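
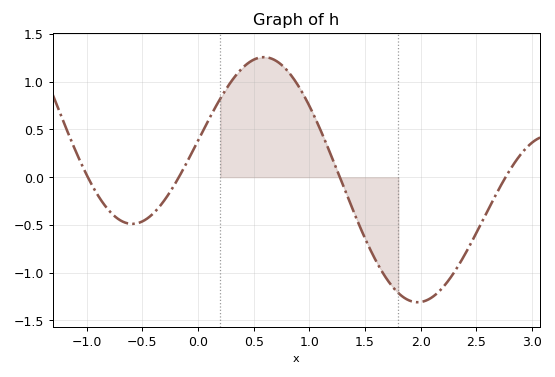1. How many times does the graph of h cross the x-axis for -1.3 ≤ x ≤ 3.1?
4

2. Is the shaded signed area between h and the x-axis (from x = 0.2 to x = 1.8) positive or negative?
positive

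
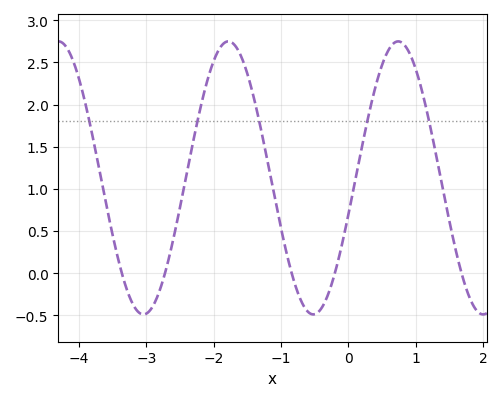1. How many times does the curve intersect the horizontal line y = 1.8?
5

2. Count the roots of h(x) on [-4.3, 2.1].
5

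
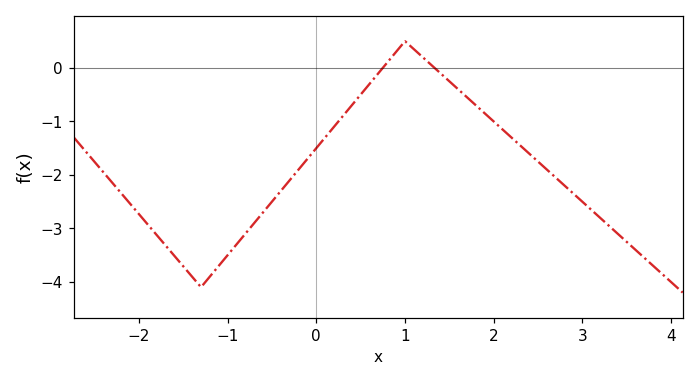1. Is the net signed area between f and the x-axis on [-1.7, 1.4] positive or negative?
negative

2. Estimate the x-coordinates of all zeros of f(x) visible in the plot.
0.75, 1.33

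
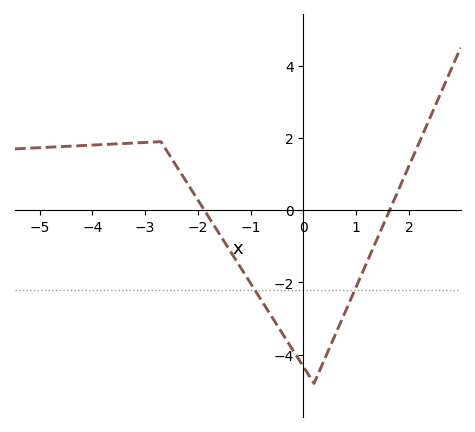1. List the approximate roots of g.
-1.8, 1.6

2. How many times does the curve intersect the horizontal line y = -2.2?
2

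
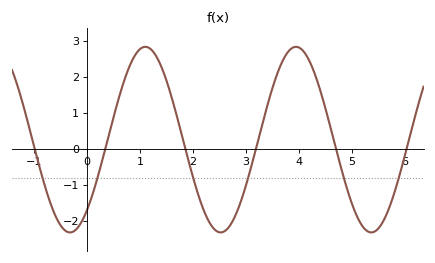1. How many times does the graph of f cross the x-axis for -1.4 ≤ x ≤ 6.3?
6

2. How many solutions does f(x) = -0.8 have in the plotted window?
6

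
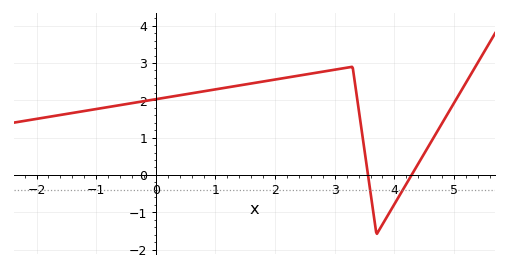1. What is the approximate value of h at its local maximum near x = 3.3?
2.9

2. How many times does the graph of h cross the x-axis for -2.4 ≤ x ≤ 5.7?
2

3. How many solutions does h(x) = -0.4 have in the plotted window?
2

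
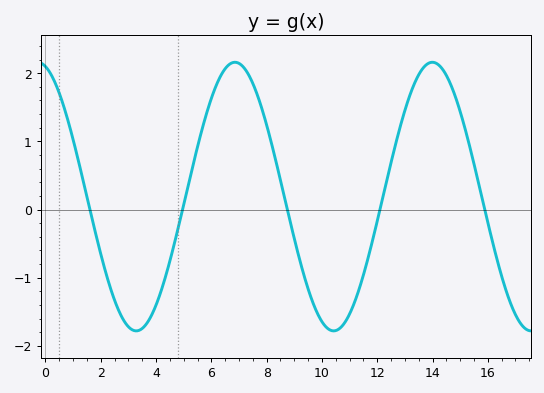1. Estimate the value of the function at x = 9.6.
-1.28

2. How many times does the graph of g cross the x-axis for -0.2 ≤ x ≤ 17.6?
5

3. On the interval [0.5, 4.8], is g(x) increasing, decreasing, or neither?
neither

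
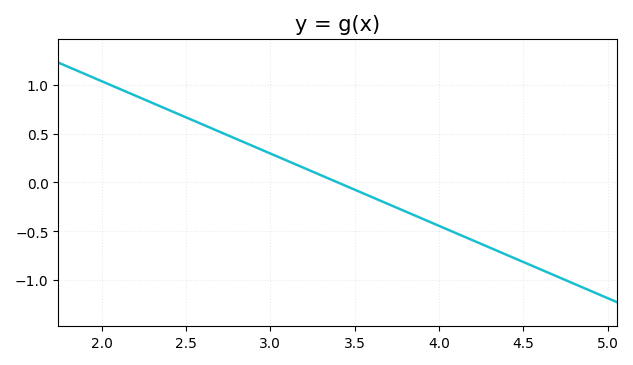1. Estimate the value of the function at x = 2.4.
0.74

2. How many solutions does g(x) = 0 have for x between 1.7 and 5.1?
1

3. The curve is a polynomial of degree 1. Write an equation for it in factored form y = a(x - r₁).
y = -0.74(x - 3.4)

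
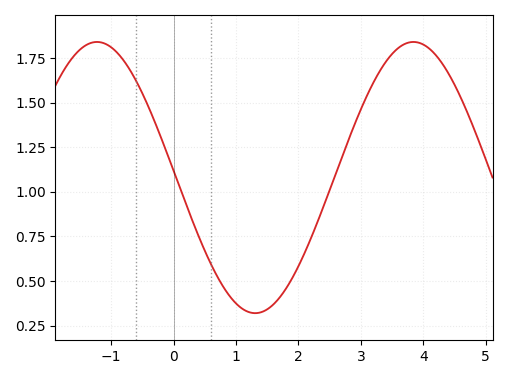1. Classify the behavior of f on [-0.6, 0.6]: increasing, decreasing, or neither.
decreasing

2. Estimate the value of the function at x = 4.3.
1.72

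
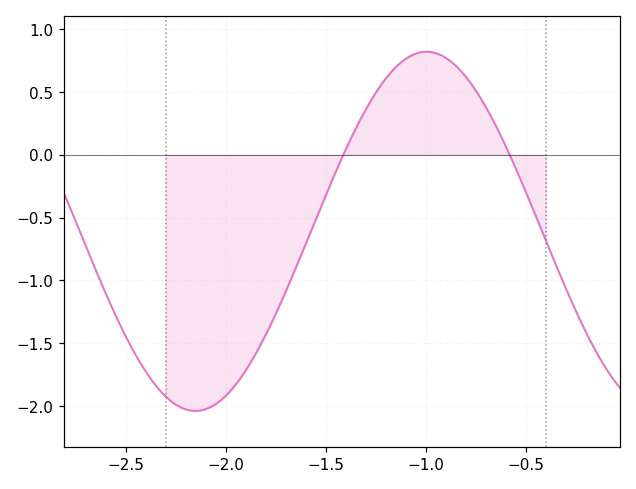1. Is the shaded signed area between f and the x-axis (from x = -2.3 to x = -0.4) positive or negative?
negative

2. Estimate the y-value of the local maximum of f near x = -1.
0.82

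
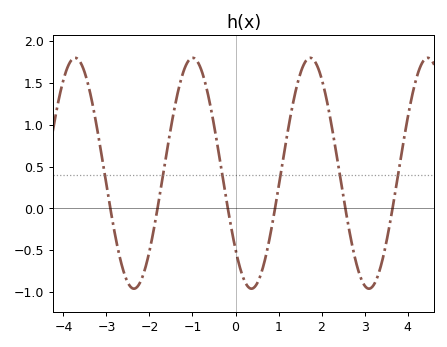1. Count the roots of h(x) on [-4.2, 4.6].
6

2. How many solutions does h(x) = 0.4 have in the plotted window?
6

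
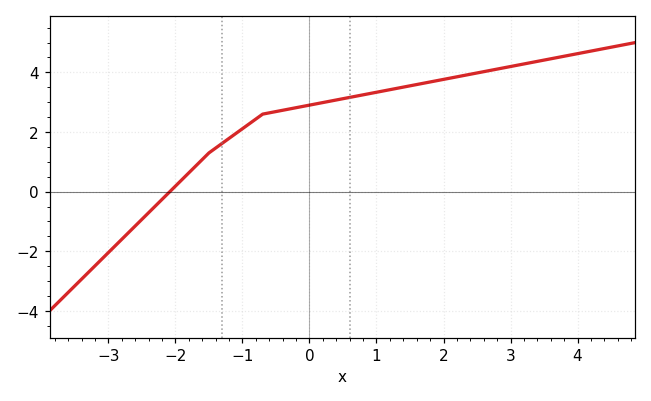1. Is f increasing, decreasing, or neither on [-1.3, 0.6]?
increasing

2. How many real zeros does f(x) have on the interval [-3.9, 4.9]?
1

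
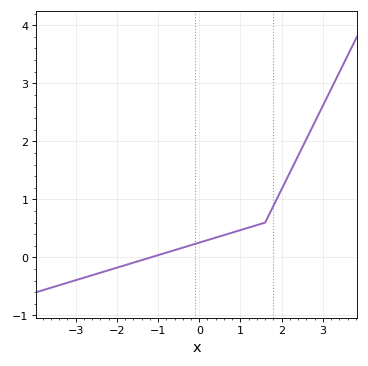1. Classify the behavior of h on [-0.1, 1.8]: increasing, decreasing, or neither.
increasing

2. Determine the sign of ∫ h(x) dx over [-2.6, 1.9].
positive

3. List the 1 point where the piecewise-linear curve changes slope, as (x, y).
(1.6, 0.6)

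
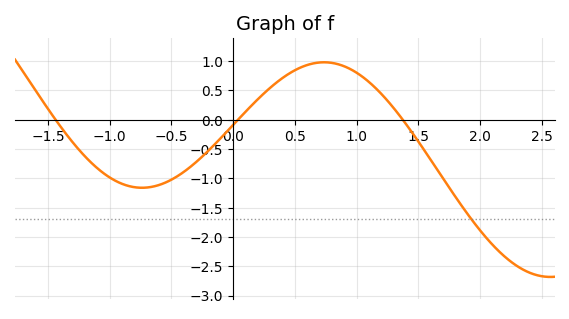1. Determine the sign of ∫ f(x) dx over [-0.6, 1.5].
positive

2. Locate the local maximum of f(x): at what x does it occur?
0.738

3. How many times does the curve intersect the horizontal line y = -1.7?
1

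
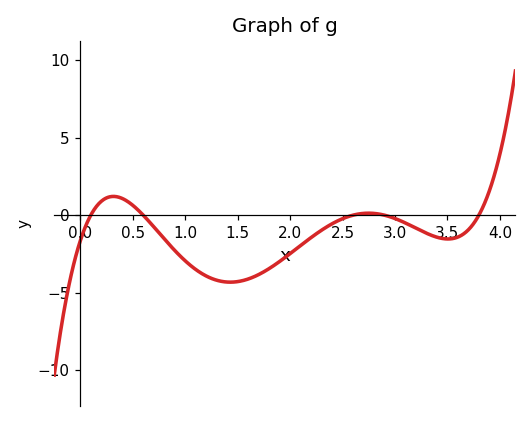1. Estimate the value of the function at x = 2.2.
-1.45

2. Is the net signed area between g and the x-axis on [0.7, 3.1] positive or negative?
negative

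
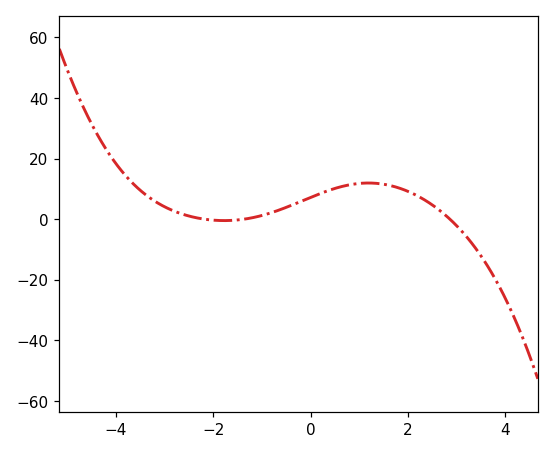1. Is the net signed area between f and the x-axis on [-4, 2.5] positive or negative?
positive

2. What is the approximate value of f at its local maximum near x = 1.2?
12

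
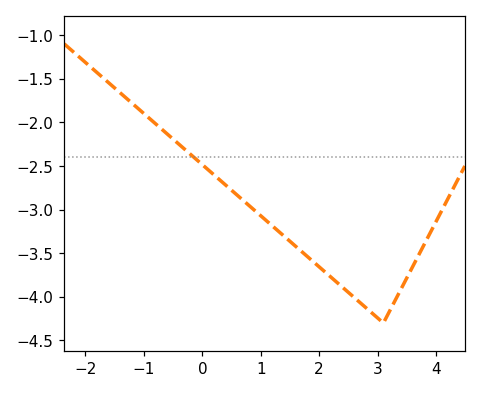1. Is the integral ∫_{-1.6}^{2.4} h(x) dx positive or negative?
negative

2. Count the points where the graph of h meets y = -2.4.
1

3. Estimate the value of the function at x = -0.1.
-2.45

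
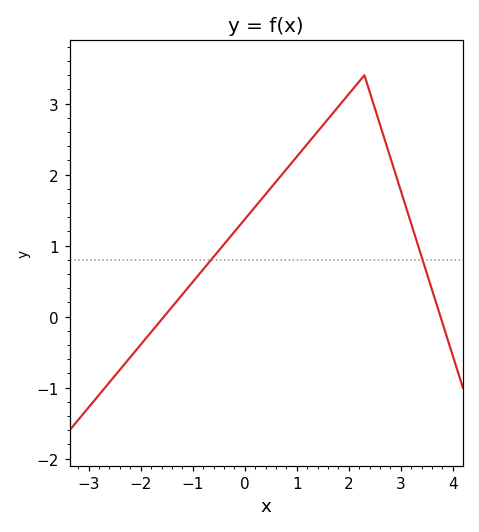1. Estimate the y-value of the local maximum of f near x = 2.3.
3.4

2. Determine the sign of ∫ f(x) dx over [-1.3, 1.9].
positive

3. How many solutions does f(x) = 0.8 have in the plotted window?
2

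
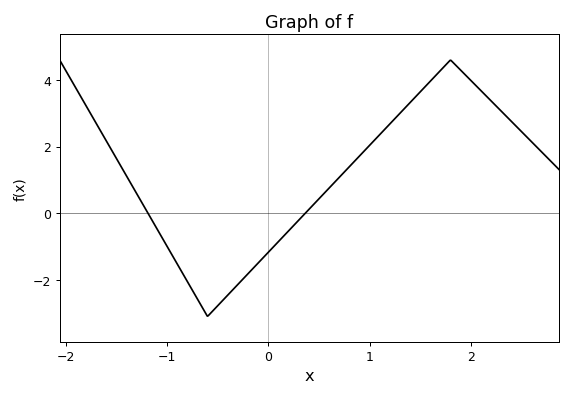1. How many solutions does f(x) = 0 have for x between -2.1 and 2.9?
2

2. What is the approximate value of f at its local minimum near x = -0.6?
-3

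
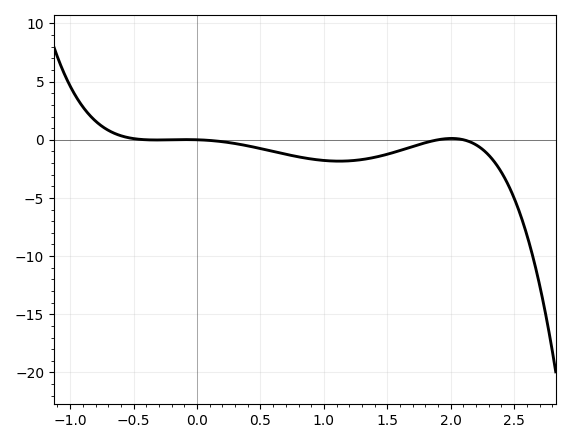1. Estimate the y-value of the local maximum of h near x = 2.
0.114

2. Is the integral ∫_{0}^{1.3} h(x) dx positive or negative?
negative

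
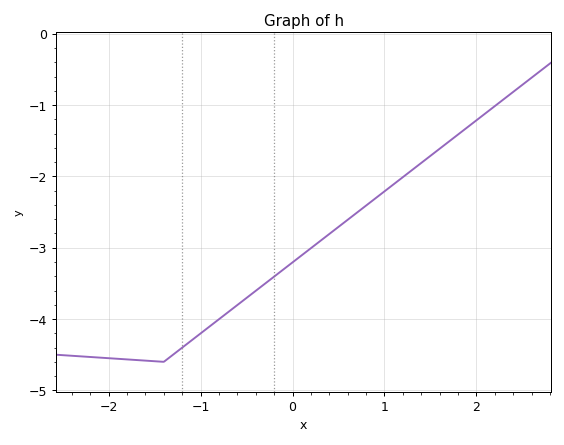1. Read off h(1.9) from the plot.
-1.31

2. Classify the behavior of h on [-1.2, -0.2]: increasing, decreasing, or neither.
increasing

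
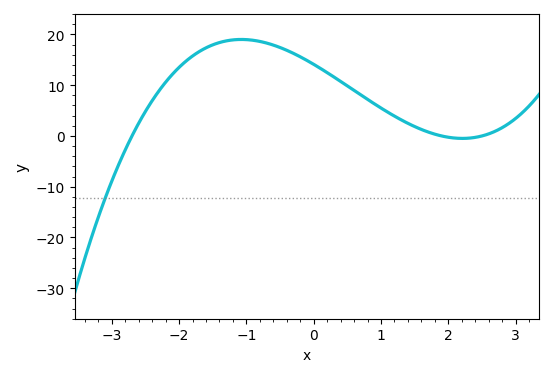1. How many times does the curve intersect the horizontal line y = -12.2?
1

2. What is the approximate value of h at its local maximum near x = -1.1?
19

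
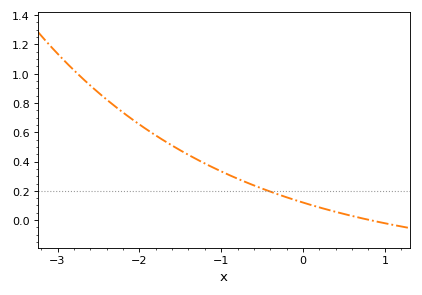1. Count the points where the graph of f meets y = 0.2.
1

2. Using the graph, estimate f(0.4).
0.06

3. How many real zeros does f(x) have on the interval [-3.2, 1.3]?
1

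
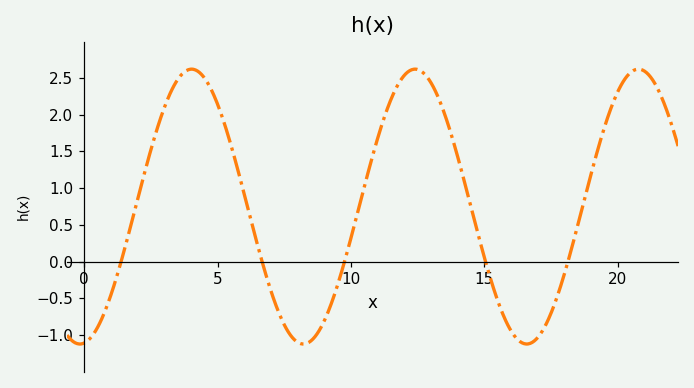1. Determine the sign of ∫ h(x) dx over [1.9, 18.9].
positive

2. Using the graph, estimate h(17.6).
-0.6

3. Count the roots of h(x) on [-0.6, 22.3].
5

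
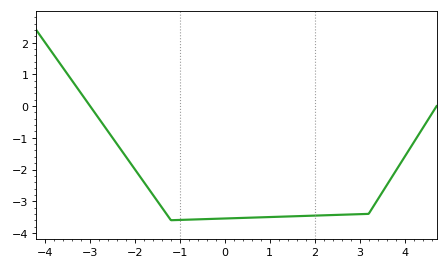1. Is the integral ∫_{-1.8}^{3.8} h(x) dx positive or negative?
negative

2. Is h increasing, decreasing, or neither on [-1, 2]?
increasing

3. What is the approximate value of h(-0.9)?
-3.6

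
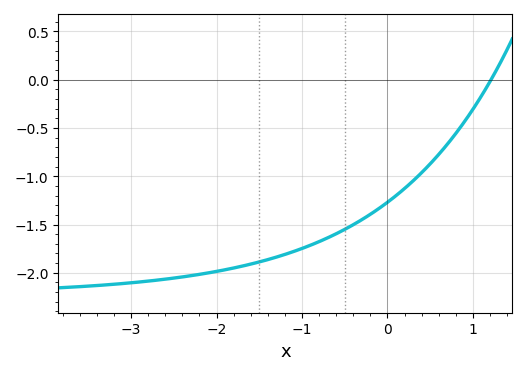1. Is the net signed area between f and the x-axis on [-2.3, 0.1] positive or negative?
negative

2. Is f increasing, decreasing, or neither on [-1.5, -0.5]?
increasing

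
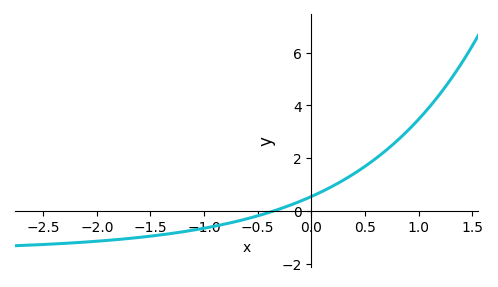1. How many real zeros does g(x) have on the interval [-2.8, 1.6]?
1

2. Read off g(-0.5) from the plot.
-0.2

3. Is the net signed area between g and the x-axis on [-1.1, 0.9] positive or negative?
positive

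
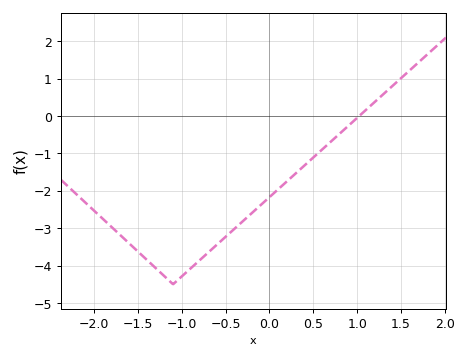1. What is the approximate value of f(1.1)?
0.2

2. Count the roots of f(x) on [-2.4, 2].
1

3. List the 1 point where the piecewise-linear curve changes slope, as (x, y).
(-1.1, -4.5)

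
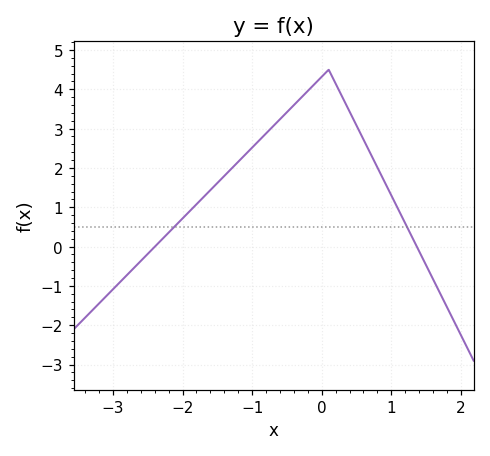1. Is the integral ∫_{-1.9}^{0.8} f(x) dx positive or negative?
positive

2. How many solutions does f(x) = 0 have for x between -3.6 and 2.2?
2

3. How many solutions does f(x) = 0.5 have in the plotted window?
2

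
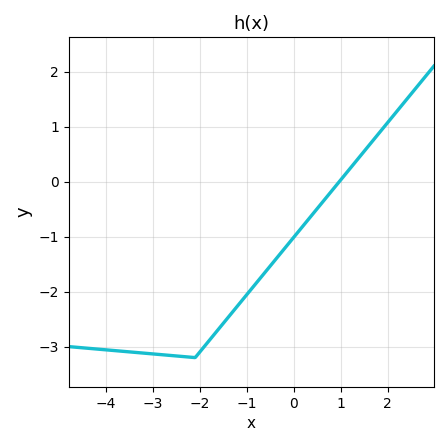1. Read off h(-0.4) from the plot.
-1.4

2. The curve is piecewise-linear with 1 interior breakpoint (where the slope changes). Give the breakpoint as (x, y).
(-2.1, -3.2)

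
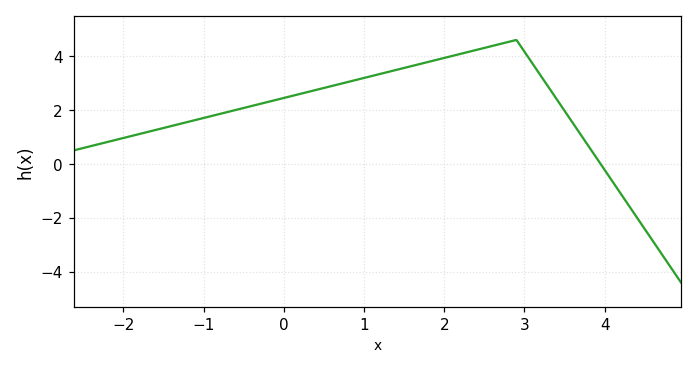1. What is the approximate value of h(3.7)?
1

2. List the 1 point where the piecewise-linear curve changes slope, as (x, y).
(2.9, 4.6)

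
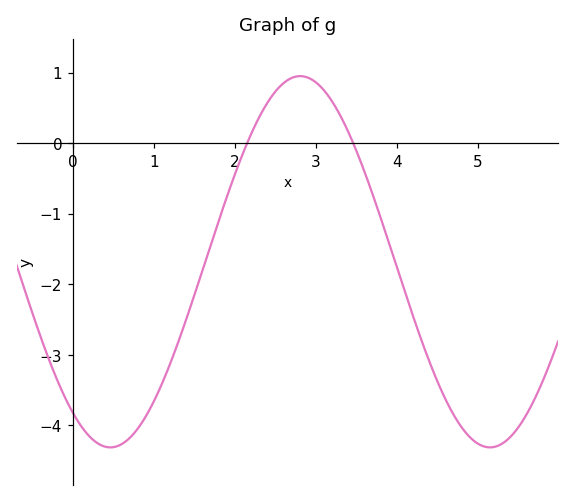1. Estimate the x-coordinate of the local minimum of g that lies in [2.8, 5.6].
5.2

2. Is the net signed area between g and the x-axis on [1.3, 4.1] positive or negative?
negative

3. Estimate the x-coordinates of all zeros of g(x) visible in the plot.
2.2, 3.5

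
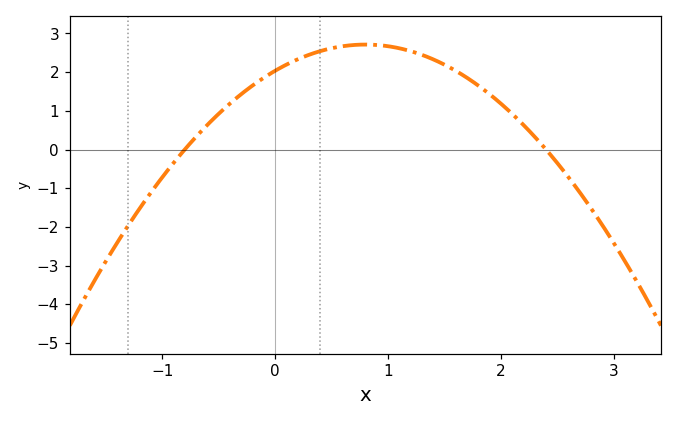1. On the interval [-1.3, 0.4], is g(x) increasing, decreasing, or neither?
increasing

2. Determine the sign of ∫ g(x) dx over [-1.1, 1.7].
positive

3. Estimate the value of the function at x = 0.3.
2.4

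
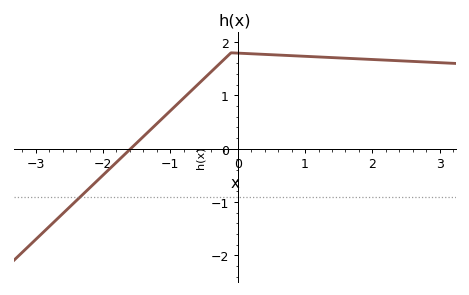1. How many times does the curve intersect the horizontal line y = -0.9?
1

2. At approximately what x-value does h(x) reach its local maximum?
-0.1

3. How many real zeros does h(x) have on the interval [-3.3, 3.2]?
1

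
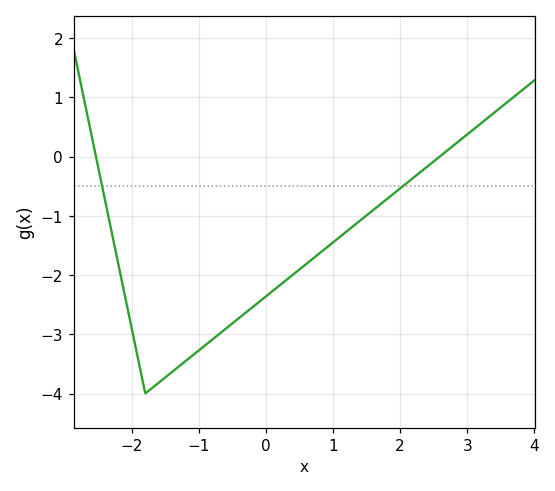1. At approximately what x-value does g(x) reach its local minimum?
-1.8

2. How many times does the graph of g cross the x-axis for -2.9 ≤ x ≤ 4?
2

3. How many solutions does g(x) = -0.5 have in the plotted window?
2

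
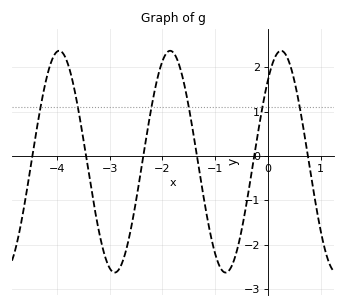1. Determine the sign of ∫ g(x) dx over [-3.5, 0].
negative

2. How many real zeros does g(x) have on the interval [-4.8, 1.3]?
6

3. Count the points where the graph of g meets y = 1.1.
6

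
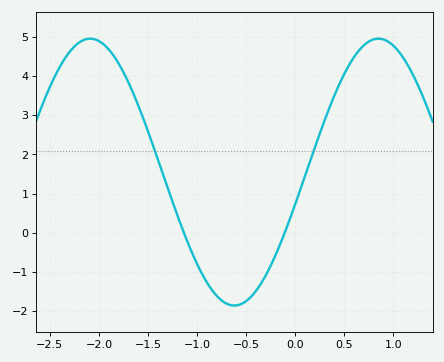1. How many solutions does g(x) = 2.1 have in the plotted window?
2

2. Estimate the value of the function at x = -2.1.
4.96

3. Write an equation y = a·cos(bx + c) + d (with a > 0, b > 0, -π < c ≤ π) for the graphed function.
y = 3.41cos(2.14x - 1.81) + 1.55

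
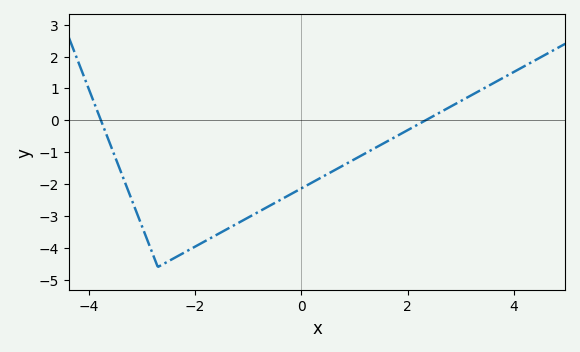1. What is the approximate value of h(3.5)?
1.06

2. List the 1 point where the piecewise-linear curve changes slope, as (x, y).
(-2.7, -4.6)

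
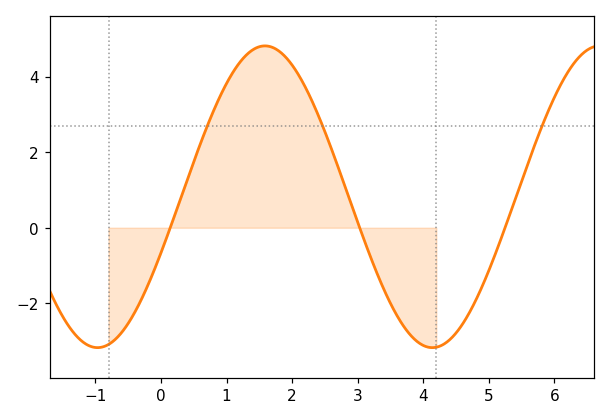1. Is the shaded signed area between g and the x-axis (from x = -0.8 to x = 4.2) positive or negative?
positive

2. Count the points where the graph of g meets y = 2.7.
3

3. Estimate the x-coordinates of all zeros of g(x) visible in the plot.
0.2, 3, 5.2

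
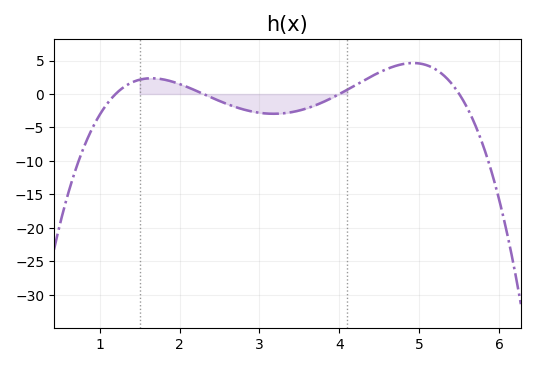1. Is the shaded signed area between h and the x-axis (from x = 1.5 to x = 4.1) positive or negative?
negative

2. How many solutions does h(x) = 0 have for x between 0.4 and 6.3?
4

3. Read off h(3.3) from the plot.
-3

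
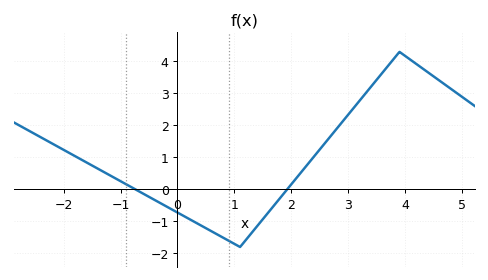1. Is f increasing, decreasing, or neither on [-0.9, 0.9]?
decreasing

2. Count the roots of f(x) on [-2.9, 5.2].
2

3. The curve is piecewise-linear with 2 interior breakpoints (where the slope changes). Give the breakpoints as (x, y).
(1.1, -1.8); (3.9, 4.3)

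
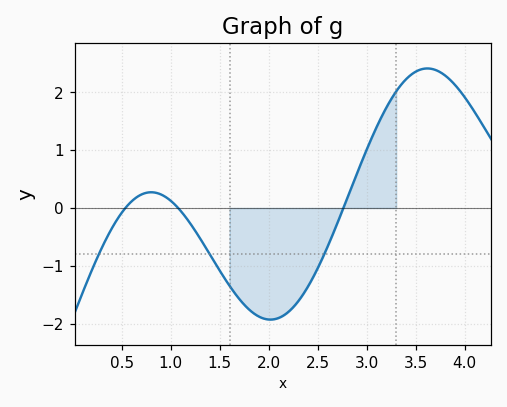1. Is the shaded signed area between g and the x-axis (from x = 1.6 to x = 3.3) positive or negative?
negative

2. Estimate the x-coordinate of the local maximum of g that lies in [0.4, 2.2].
0.8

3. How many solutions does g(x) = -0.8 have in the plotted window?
3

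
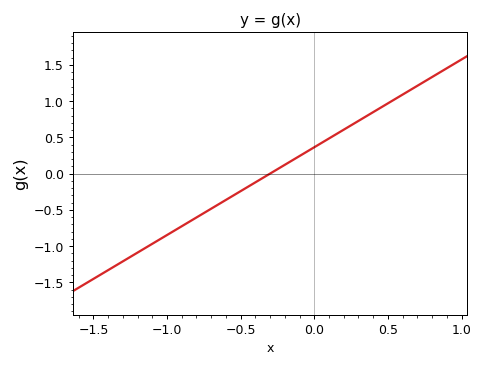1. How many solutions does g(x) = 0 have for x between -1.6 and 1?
1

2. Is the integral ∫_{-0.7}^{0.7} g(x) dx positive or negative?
positive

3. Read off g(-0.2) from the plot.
0.1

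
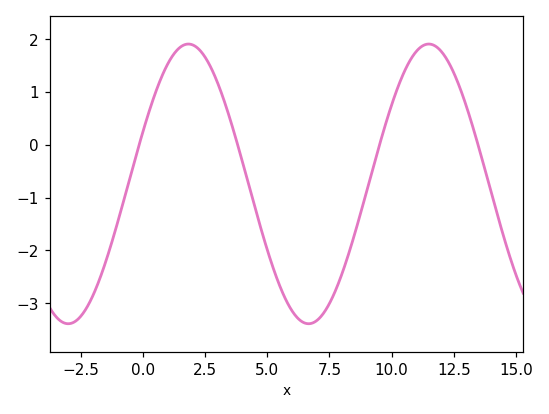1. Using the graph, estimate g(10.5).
1.4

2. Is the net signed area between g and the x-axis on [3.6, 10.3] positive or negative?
negative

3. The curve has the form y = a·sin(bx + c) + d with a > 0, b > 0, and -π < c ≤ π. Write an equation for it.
y = 2.65sin(0.65x + 0.38) - 0.74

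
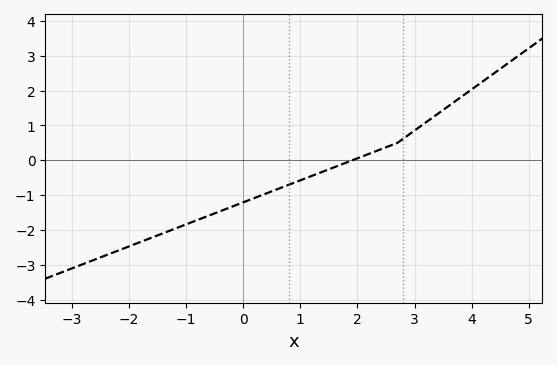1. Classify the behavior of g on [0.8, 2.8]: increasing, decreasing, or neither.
increasing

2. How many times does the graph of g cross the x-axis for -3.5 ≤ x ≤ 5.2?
1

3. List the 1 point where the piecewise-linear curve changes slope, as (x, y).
(2.7, 0.5)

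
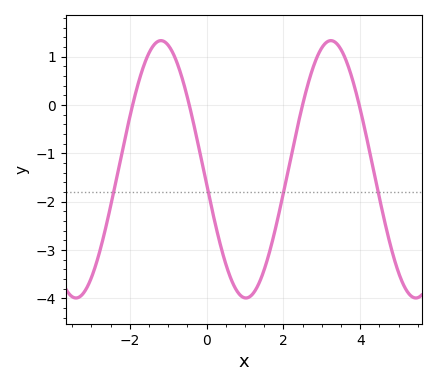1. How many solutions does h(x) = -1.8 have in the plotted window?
4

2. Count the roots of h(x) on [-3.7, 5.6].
4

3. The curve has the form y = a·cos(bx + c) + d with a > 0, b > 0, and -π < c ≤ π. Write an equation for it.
y = 2.66cos(1.4x + 1.7) - 1.33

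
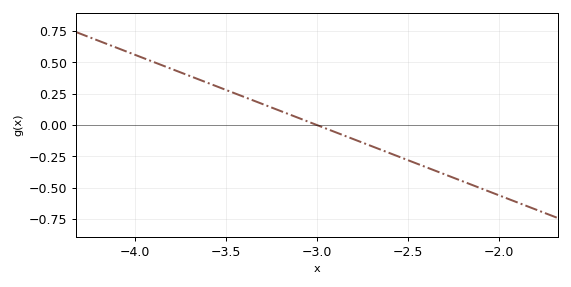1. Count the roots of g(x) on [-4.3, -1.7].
1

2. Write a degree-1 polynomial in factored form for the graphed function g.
y = -0.56(x + 3)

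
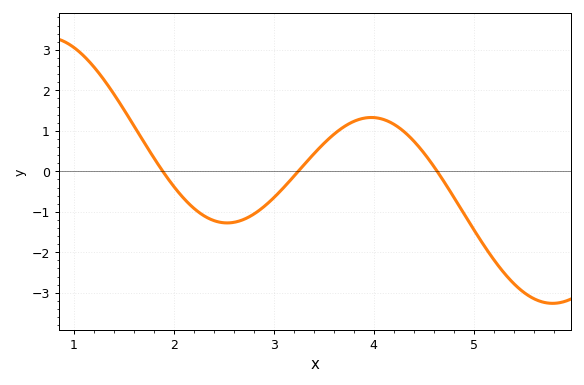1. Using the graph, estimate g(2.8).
-1.1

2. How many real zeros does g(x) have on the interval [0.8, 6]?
3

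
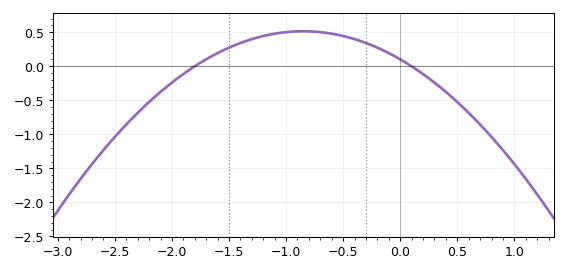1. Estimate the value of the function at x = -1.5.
0.274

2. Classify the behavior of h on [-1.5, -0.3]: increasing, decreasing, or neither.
neither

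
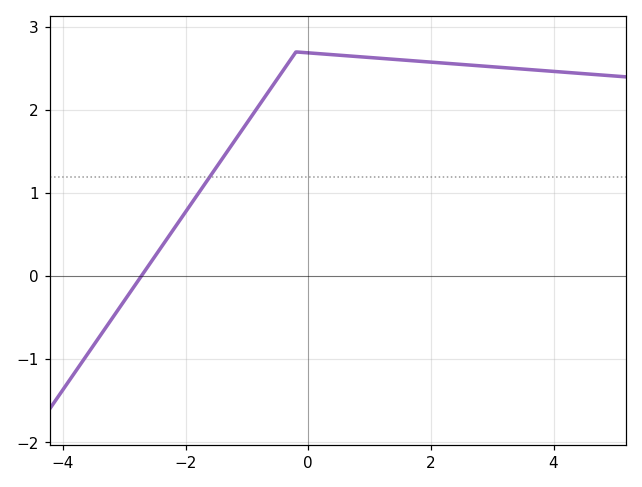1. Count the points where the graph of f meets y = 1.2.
1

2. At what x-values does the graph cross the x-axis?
-2.72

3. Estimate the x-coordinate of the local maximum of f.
-0.196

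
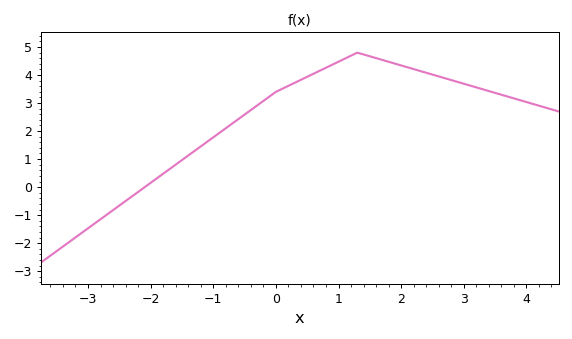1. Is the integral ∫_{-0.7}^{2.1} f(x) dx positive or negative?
positive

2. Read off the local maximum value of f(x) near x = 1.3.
4.8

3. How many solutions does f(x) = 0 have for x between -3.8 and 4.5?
1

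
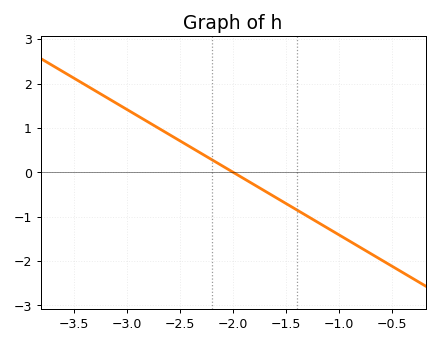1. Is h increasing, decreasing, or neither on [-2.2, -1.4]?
decreasing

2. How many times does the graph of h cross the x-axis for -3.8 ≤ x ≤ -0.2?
1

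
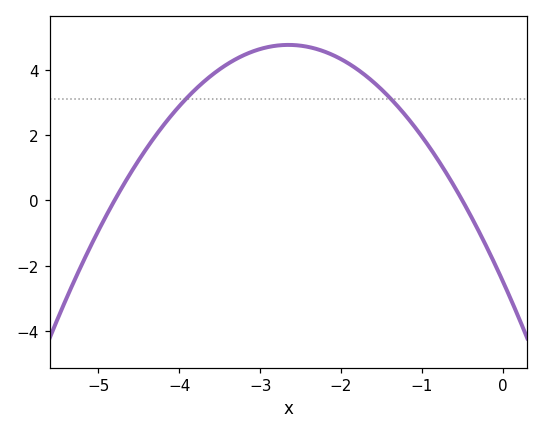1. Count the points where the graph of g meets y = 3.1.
2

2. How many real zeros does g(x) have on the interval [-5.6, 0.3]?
2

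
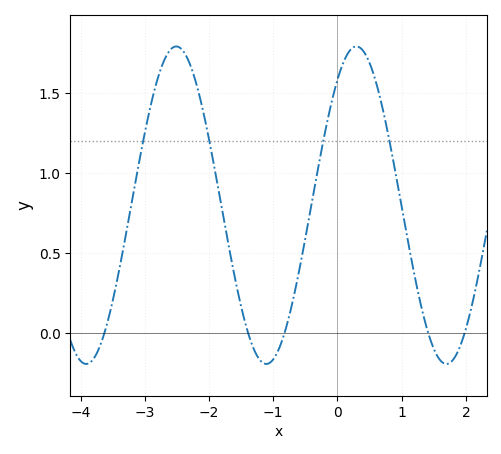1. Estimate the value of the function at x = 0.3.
1.8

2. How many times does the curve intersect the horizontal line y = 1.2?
4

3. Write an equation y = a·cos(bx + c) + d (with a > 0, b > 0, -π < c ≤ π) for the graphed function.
y = 0.99cos(2.2x - 0.66) + 0.8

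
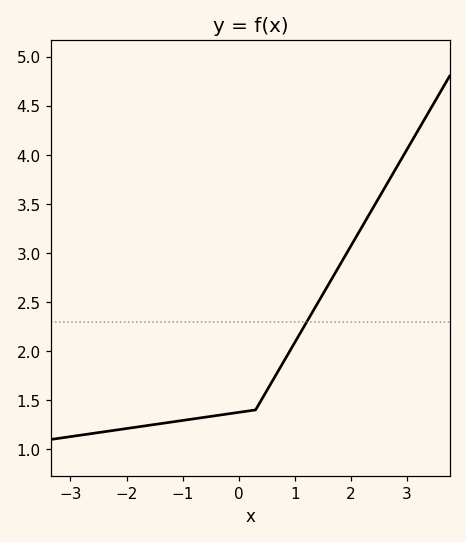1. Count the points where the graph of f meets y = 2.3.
1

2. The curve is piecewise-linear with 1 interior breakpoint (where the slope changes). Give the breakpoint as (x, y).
(0.3, 1.4)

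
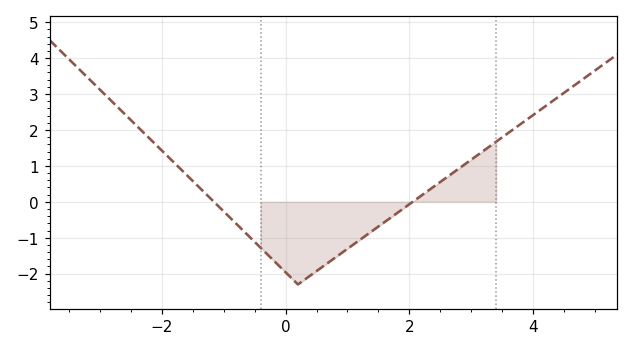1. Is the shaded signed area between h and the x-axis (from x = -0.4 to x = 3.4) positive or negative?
negative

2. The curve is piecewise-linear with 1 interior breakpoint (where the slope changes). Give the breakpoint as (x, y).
(0.2, -2.3)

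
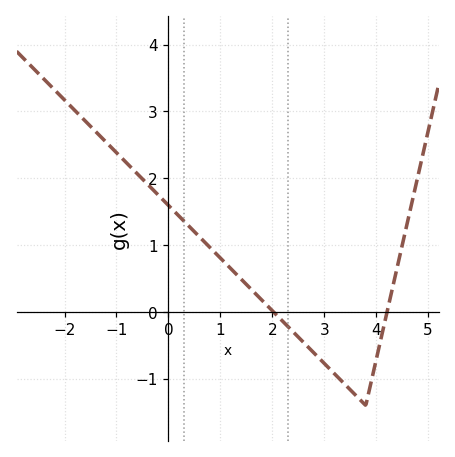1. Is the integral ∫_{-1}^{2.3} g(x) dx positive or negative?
positive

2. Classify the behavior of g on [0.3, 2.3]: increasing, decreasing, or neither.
decreasing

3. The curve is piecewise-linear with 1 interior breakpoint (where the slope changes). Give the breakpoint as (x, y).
(3.8, -1.4)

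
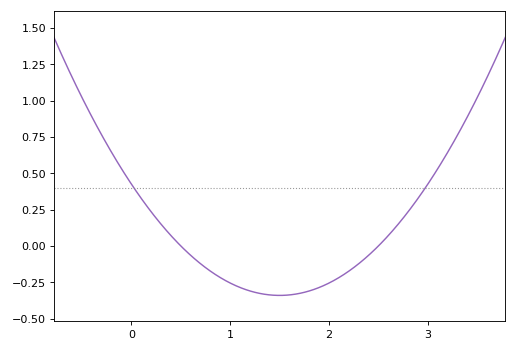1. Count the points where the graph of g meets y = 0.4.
2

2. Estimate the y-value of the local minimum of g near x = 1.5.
-0.34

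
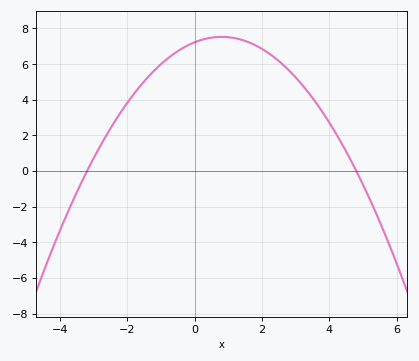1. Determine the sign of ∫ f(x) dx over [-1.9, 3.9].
positive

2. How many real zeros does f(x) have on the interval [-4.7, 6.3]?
2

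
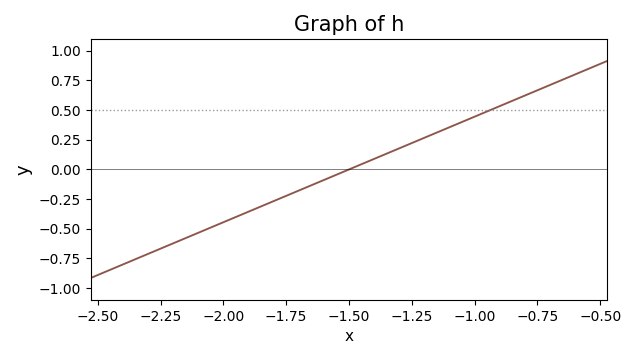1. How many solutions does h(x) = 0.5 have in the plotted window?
1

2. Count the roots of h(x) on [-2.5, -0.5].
1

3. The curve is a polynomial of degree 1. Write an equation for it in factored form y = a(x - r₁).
y = 0.89(x + 1.5)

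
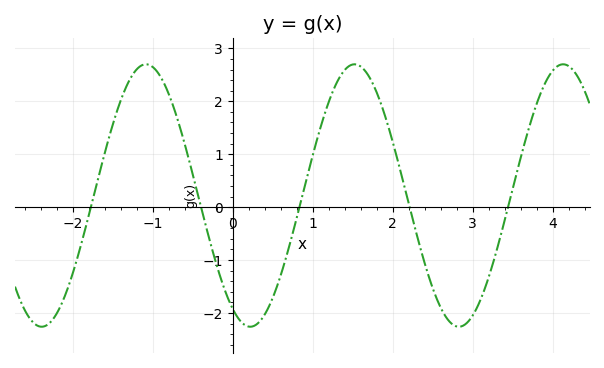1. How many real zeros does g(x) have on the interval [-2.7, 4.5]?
5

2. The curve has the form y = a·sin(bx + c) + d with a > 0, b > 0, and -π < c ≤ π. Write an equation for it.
y = 2.48sin(2.41x - 2.1) + 0.22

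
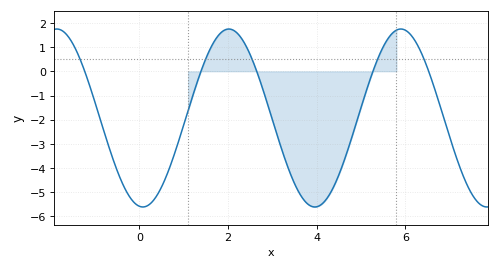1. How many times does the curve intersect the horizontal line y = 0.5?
5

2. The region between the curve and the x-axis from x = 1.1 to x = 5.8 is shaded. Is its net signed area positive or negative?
negative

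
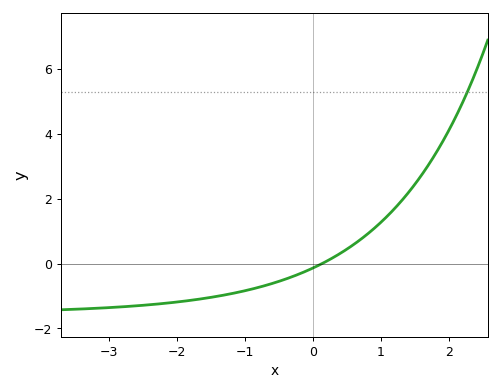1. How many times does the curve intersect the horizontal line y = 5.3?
1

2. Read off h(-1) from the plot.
-0.84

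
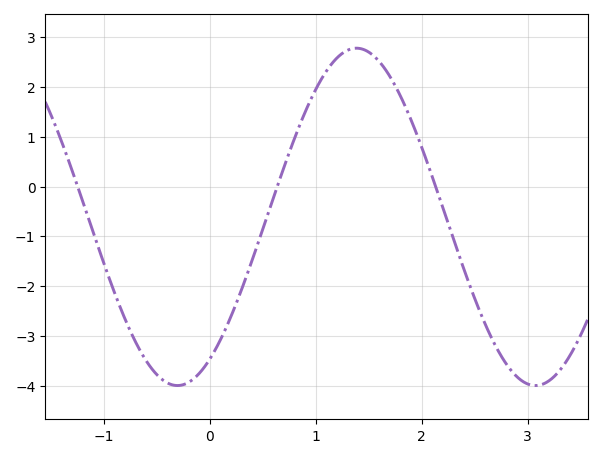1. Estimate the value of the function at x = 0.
-3.47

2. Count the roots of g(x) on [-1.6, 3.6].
3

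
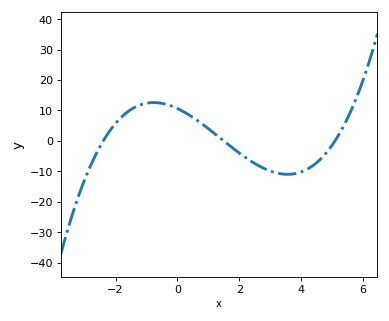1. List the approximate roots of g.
-2.4, 1.4, 5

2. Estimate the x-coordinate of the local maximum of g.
-0.8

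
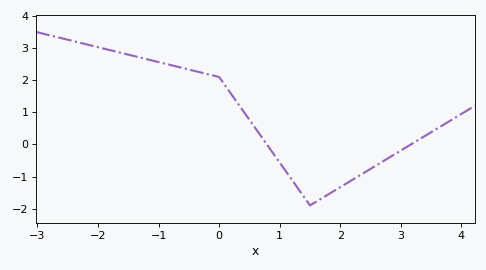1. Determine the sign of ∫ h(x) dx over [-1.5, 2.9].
positive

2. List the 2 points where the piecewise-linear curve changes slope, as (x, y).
(0, 2.1); (1.5, -1.9)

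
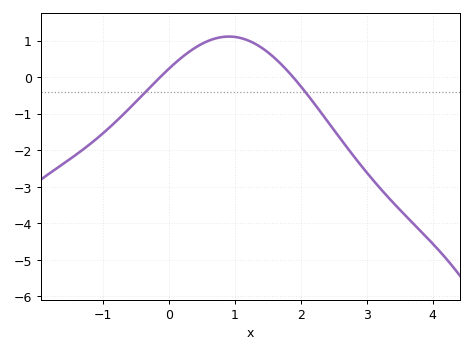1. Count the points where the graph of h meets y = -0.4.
2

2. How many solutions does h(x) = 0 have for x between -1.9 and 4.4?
2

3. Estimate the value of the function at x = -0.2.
-0.122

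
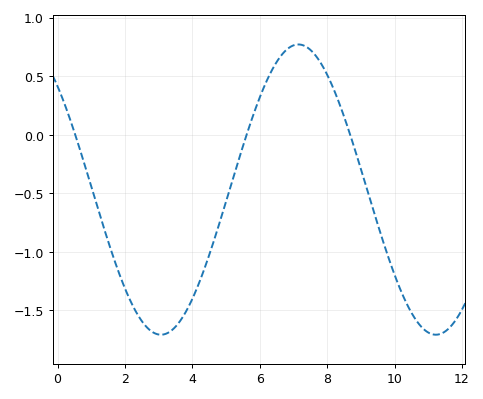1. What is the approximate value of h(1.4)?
-0.822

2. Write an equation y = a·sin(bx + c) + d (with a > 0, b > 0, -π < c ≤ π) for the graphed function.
y = 1.24sin(0.77x + 2.35) - 0.47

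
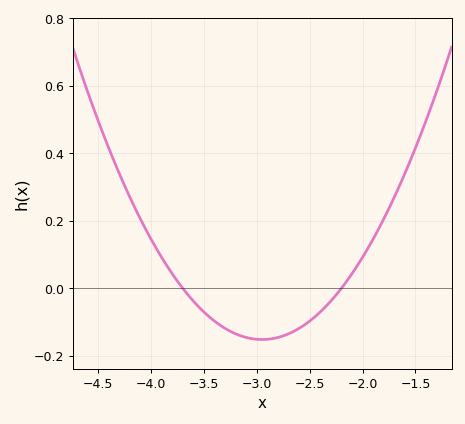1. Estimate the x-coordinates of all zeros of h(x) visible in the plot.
-3.7, -2.2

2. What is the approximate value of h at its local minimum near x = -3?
-0.16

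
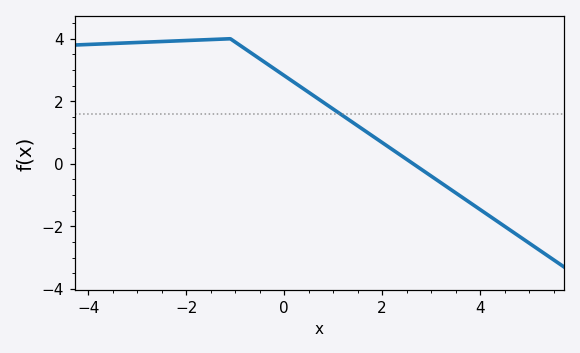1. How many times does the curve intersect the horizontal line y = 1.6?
1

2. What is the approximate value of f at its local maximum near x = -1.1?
4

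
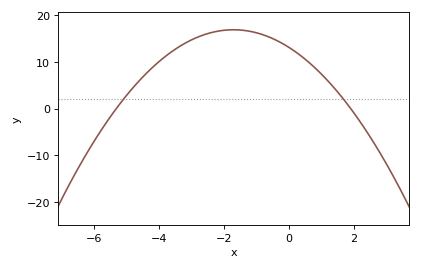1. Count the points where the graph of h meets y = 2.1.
2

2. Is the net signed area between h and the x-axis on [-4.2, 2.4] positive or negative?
positive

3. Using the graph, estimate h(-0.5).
15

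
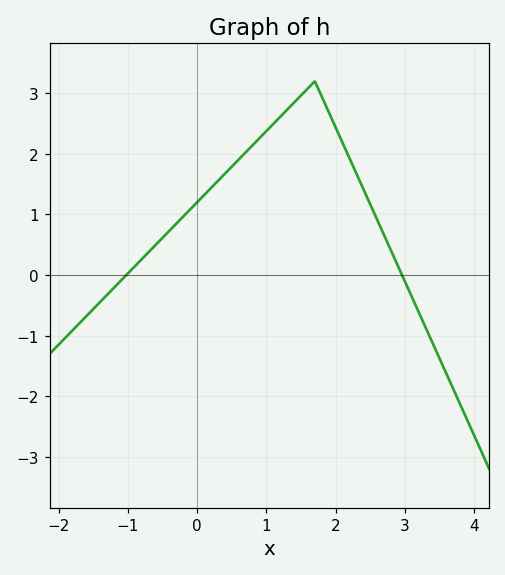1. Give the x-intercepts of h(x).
-1.02, 2.96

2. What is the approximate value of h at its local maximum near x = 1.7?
3.2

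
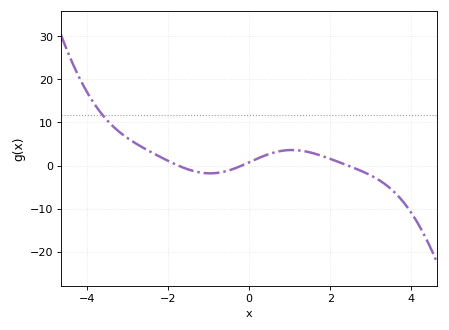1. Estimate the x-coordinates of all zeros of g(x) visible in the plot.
-1.75, -0.177, 2.43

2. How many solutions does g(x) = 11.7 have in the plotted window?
1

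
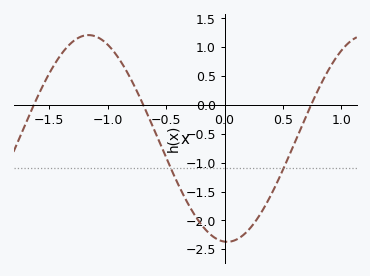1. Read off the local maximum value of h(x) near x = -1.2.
1.21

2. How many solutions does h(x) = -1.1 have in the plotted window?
2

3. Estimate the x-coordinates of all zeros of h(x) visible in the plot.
-1.63, -0.694, 0.74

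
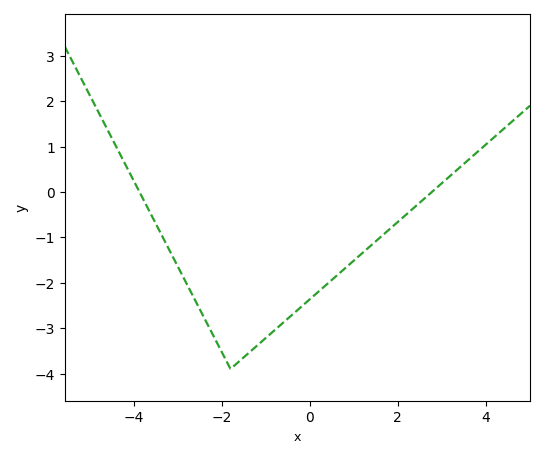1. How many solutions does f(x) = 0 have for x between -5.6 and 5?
2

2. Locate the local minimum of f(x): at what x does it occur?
-1.8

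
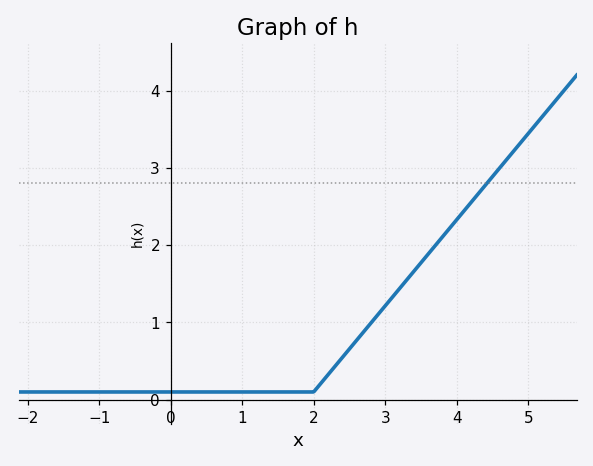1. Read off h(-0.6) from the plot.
0.1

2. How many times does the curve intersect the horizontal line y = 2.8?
1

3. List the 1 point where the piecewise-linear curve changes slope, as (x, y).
(2, 0.1)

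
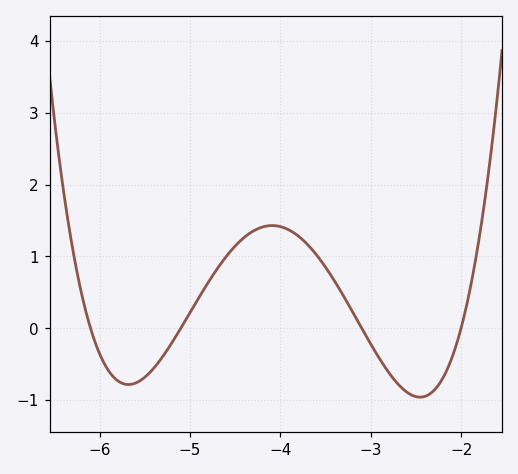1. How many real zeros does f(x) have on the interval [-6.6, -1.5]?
4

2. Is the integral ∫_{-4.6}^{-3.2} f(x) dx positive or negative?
positive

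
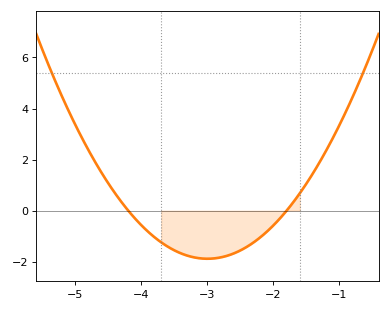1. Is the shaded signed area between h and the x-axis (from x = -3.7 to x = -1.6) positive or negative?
negative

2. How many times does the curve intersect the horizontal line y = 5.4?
2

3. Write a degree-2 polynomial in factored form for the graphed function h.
y = 1.31(x + 4.2)(x + 1.8)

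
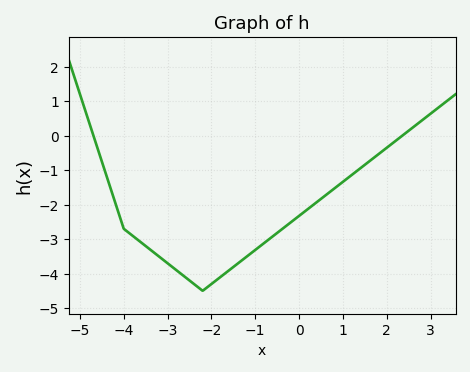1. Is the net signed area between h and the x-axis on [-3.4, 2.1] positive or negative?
negative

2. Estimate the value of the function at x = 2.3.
-0.1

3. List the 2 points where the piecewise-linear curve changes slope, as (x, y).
(-4, -2.7); (-2.2, -4.5)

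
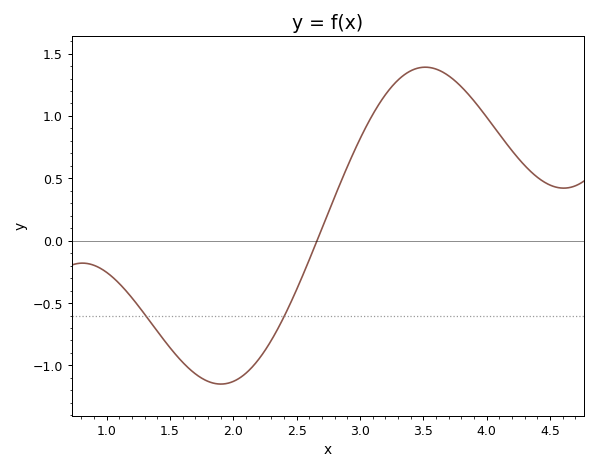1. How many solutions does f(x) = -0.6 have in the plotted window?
2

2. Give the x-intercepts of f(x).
2.66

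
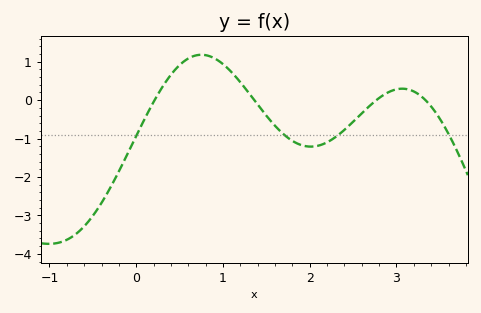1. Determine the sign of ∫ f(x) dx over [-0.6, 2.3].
negative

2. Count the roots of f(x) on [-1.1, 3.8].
4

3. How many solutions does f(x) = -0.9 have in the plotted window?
4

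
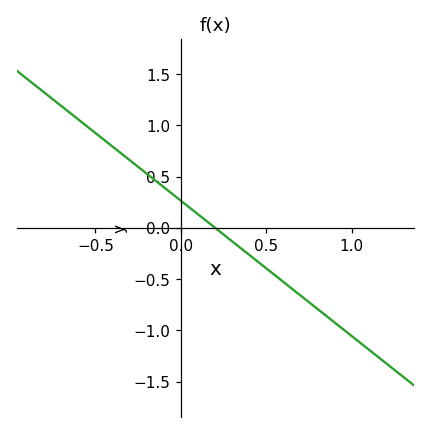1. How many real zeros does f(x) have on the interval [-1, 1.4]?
1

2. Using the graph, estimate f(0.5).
-0.4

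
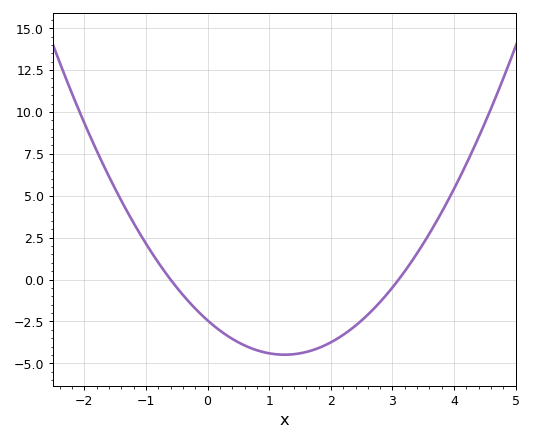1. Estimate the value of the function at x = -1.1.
3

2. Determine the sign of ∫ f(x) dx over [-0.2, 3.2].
negative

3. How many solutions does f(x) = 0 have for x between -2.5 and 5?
2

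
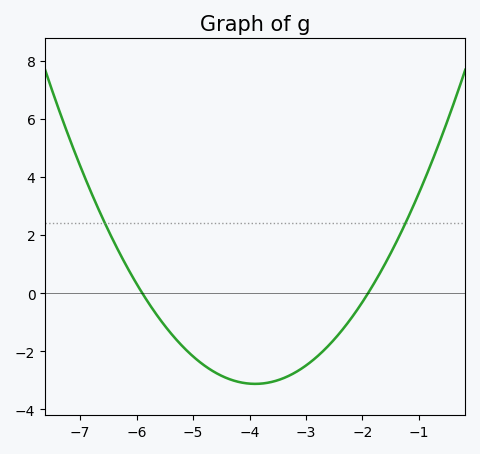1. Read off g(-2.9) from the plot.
-2.4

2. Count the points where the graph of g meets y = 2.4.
2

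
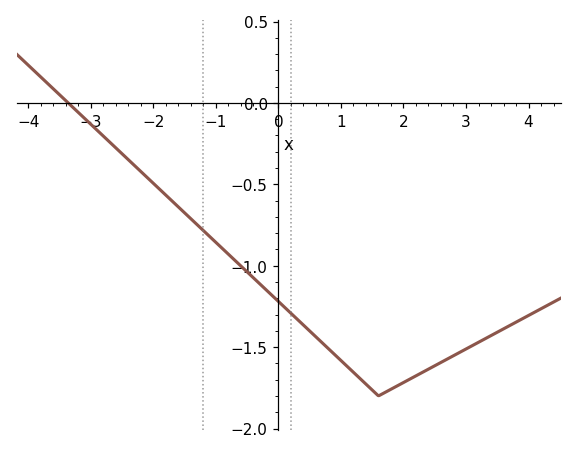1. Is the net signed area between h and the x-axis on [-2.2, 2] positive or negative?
negative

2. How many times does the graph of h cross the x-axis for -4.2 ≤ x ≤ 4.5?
1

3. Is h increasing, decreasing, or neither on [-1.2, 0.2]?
decreasing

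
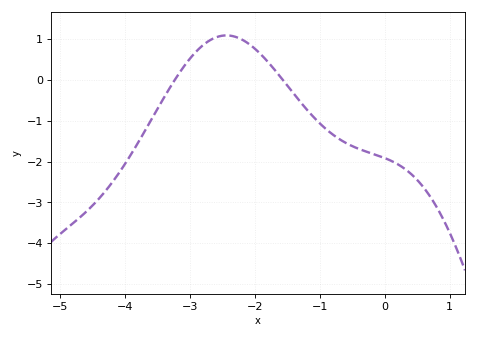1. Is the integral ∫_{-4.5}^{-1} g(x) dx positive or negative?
negative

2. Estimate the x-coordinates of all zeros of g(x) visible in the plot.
-3.24, -1.57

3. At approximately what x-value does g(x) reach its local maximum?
-2.44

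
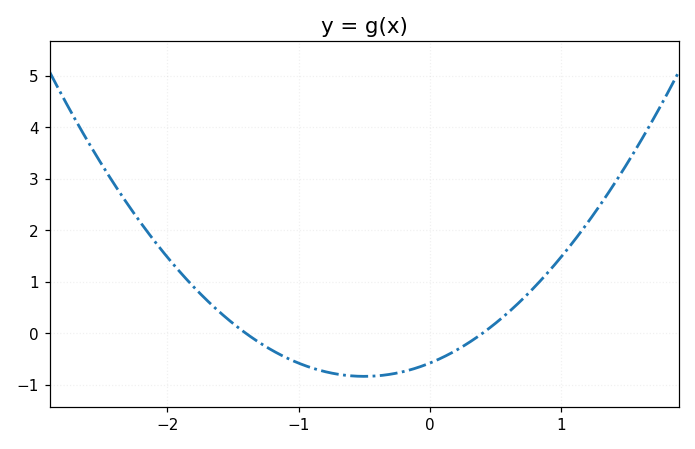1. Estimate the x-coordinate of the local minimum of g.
-0.5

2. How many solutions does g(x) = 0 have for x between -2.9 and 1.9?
2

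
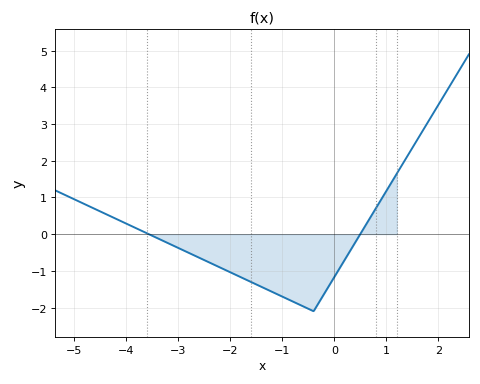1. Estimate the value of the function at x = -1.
-1.7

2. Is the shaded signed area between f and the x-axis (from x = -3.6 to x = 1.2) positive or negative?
negative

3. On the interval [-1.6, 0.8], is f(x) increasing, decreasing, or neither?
neither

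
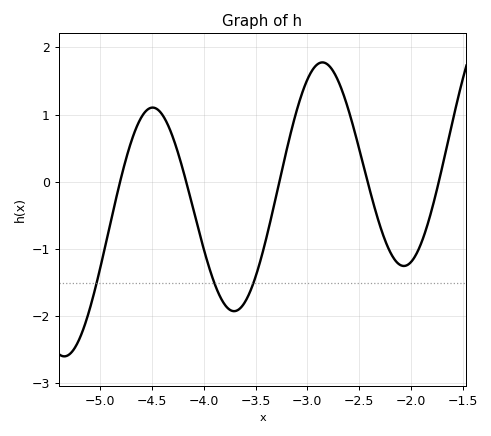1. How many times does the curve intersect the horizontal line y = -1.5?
3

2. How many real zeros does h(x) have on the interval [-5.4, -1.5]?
5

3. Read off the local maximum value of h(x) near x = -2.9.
1.8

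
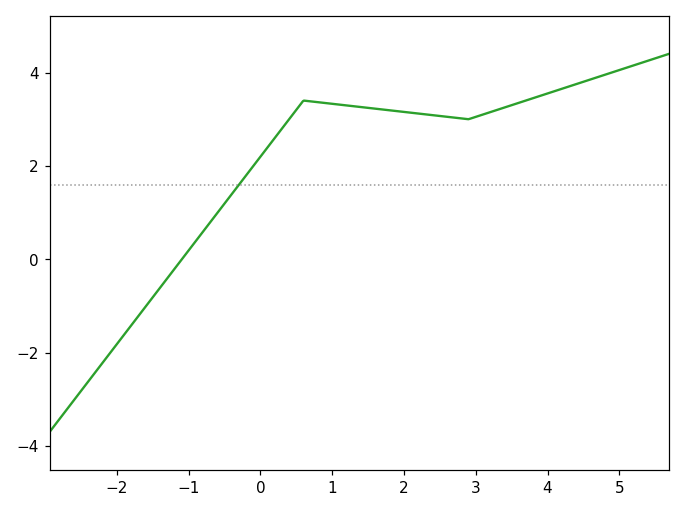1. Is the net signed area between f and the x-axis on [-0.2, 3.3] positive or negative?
positive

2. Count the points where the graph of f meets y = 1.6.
1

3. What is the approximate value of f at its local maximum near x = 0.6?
3.4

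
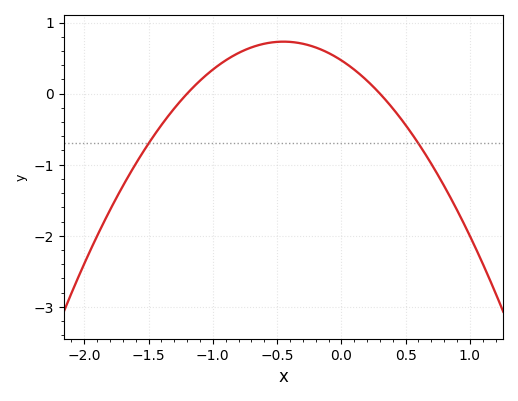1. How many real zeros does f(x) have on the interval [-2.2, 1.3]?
2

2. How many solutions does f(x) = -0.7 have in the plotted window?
2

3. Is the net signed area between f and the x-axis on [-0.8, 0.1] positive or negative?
positive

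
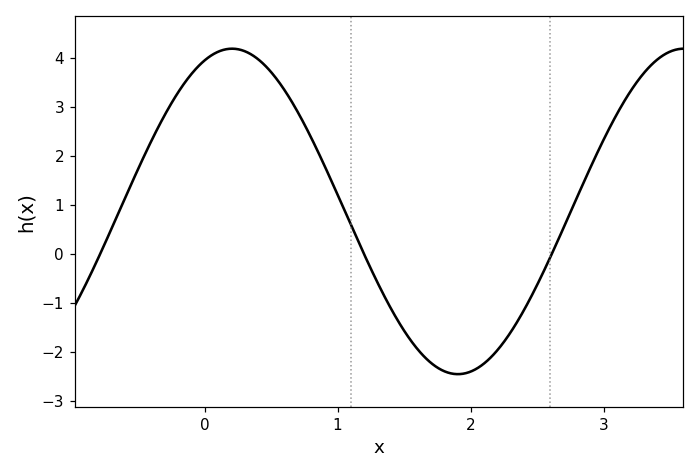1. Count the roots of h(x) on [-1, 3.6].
3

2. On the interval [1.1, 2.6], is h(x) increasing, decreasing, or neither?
neither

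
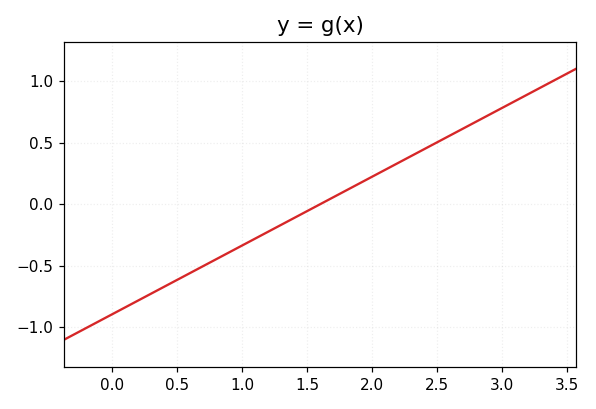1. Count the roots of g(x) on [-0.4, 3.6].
1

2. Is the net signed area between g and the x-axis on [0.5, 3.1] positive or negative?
positive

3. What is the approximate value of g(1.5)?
-0.05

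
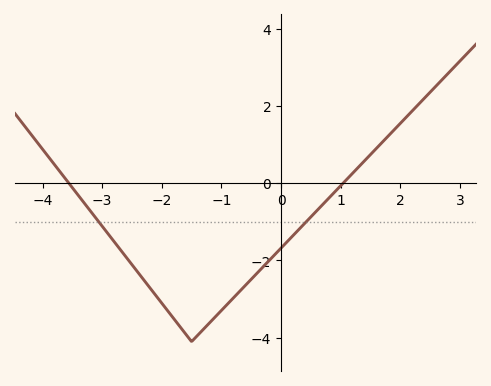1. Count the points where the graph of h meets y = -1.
2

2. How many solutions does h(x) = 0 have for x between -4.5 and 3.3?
2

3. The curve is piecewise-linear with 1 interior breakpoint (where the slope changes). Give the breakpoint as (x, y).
(-1.5, -4.1)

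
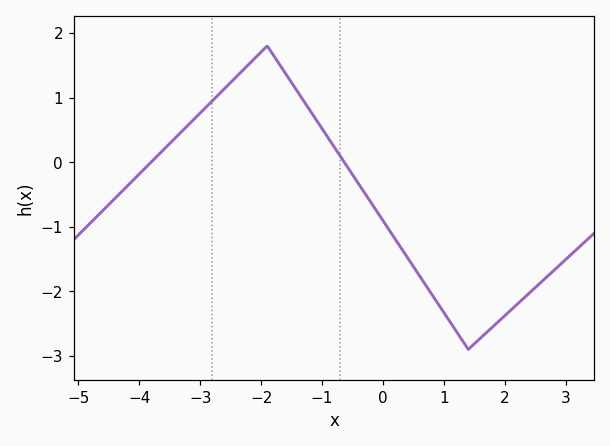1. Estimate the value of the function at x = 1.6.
-2.7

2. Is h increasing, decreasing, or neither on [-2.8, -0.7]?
neither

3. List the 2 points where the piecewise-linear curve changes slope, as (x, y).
(-1.9, 1.8); (1.4, -2.9)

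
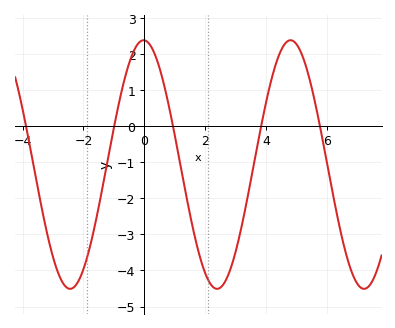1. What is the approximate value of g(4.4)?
1.91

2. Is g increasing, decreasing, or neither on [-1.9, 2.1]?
neither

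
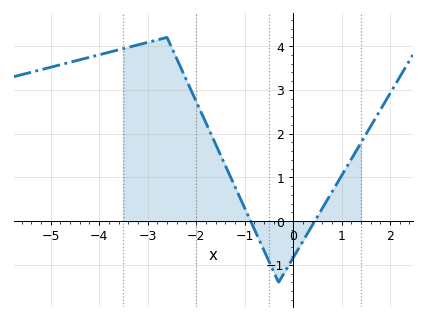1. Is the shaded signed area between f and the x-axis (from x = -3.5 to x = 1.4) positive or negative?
positive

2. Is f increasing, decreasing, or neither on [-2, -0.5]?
decreasing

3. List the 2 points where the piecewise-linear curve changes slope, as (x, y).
(-2.6, 4.2); (-0.3, -1.4)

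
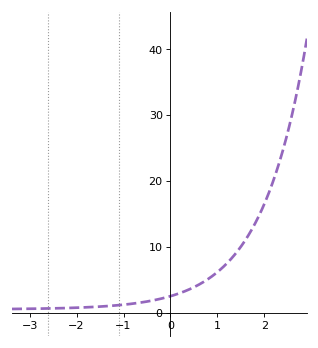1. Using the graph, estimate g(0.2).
2.98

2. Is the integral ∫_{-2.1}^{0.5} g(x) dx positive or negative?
positive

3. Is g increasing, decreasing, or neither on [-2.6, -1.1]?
increasing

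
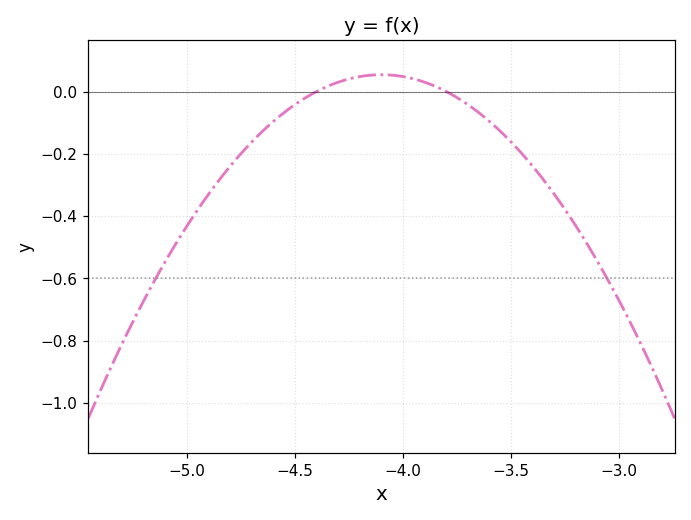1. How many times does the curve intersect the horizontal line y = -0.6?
2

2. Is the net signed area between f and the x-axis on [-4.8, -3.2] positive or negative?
negative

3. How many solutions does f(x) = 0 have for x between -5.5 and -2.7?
2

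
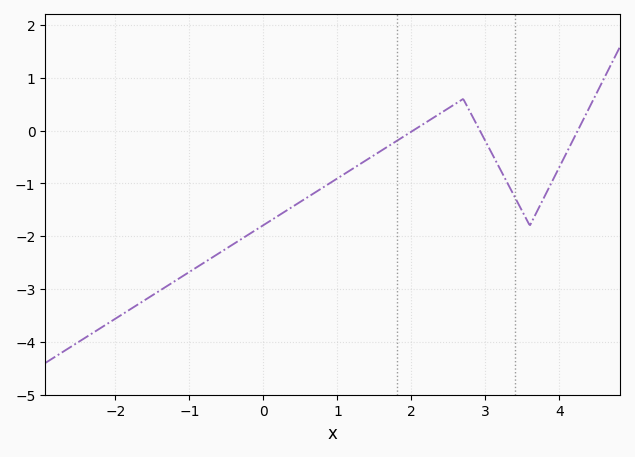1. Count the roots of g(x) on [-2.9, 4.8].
3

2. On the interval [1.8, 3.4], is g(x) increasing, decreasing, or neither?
neither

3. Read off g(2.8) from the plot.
0.3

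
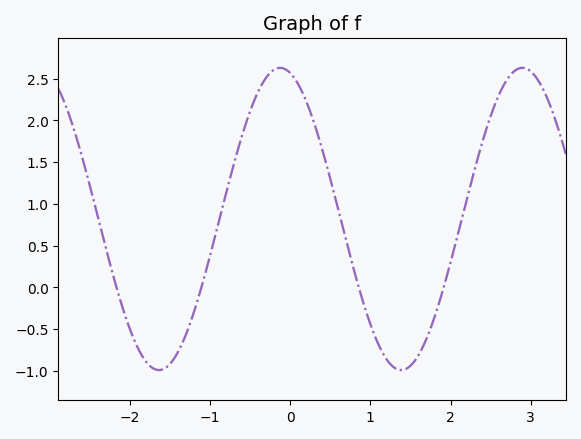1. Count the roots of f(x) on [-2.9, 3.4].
4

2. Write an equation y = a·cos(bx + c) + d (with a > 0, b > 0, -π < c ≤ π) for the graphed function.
y = 1.81cos(2.08x + 0.262) + 0.82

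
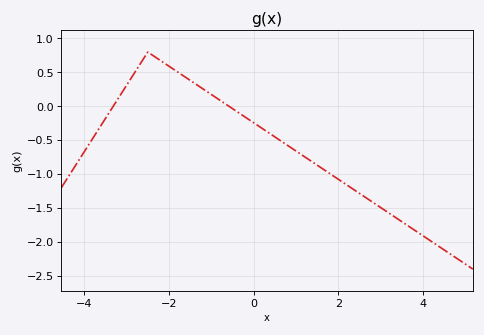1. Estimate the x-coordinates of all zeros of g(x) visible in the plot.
-3.32, -0.58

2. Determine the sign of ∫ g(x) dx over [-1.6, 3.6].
negative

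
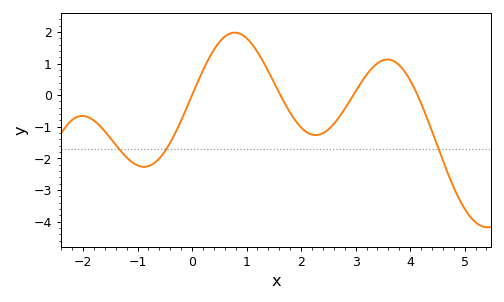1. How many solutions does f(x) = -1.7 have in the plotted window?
3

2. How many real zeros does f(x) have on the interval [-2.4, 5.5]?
4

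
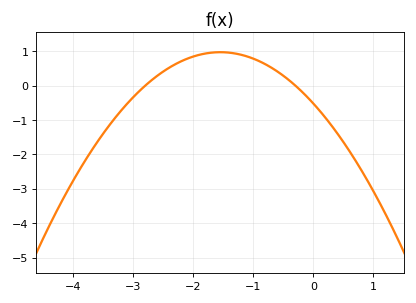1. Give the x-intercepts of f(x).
-2.8, -0.3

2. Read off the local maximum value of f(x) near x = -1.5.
0.969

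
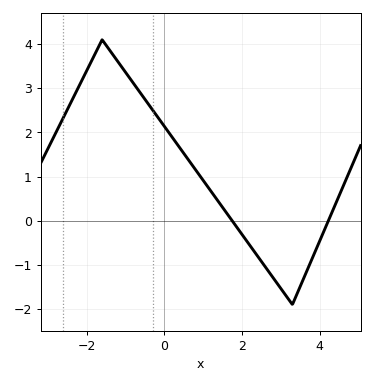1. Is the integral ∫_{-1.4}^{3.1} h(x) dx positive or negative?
positive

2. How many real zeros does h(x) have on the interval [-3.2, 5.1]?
2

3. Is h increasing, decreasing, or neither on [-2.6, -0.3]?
neither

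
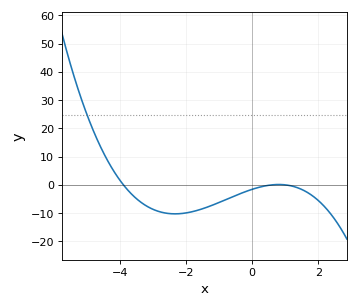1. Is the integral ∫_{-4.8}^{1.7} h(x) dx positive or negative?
negative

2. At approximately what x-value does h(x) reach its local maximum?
0.804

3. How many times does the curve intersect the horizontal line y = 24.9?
1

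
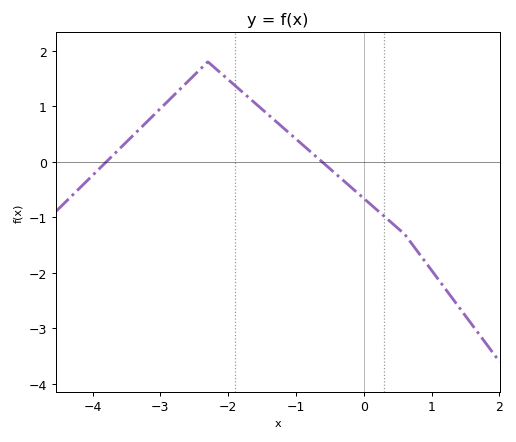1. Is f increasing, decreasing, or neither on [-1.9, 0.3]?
decreasing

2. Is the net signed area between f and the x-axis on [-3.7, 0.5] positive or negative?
positive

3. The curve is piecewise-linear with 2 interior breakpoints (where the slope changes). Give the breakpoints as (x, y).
(-2.3, 1.8); (0.6, -1.3)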